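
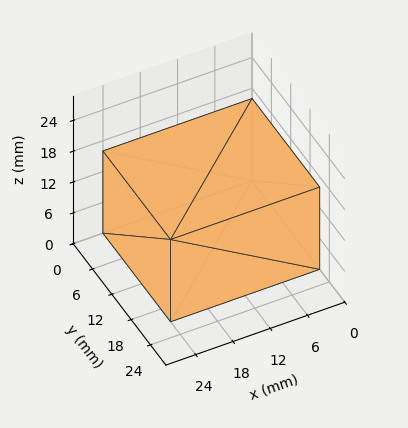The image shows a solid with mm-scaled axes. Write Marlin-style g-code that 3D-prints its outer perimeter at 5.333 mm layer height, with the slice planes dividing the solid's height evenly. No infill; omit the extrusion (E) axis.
Reading the render: the shape is a rectangular box, roughly 24 × 21 mm footprint and 16 mm tall (dimensions read to the nearest mm from the axis ticks). For the g-code, the solid's height is divided into equal slices at the stated Δz and each level perimeter traced with G1 moves after a G0 lift.

; perimeter-only toolpath
G21 ; units = mm
G90 ; absolute positioning
G28 ; home
; layer 1
G0 Z5.333
G0 X0.000 Y0.000
G1 X24.000 Y0.000
G1 X24.000 Y21.000
G1 X0.000 Y21.000
G1 X0.000 Y0.000
; layer 2
G0 Z10.667
G0 X0.000 Y0.000
G1 X24.000 Y0.000
G1 X24.000 Y21.000
G1 X0.000 Y21.000
G1 X0.000 Y0.000
; layer 3
G0 Z16.000
G0 X0.000 Y0.000
G1 X24.000 Y0.000
G1 X24.000 Y21.000
G1 X0.000 Y21.000
G1 X0.000 Y0.000
M2 ; end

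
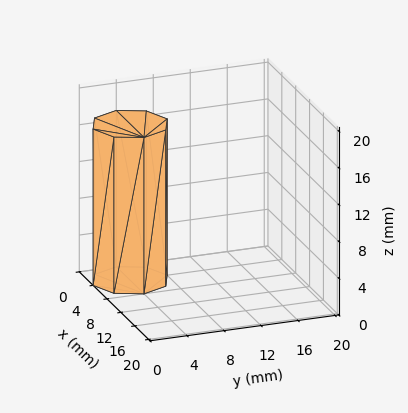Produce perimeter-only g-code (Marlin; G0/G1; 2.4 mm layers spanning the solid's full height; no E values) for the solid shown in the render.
Reading the render: the shape is a regular 8-sided prism (a cylinder approximated with 8 flat sides), circumscribed radius ≈ 4 mm, height ≈ 17 mm (dimensions read to the nearest mm from the axis ticks). For the g-code, the solid's height is divided into equal slices at the stated Δz and each level perimeter traced with G1 moves after a G0 lift.

; perimeter-only toolpath
G21 ; units = mm
G90 ; absolute positioning
G28 ; home
; layer 1
G0 Z2.4
G0 X8.0 Y4.0
G1 X6.8 Y6.8
G1 X4.0 Y8.0
G1 X1.2 Y6.8
G1 X0.0 Y4.0
G1 X1.2 Y1.2
G1 X4.0 Y0.0
G1 X6.8 Y1.2
G1 X8.0 Y4.0
; layer 2
G0 Z4.9
G0 X8.0 Y4.0
G1 X6.8 Y6.8
G1 X4.0 Y8.0
G1 X1.2 Y6.8
G1 X0.0 Y4.0
G1 X1.2 Y1.2
G1 X4.0 Y0.0
G1 X6.8 Y1.2
G1 X8.0 Y4.0
; layer 3
G0 Z7.3
G0 X8.0 Y4.0
G1 X6.8 Y6.8
G1 X4.0 Y8.0
G1 X1.2 Y6.8
G1 X0.0 Y4.0
G1 X1.2 Y1.2
G1 X4.0 Y0.0
G1 X6.8 Y1.2
G1 X8.0 Y4.0
; layer 4
G0 Z9.7
G0 X8.0 Y4.0
G1 X6.8 Y6.8
G1 X4.0 Y8.0
G1 X1.2 Y6.8
G1 X0.0 Y4.0
G1 X1.2 Y1.2
G1 X4.0 Y0.0
G1 X6.8 Y1.2
G1 X8.0 Y4.0
; layer 5
G0 Z12.1
G0 X8.0 Y4.0
G1 X6.8 Y6.8
G1 X4.0 Y8.0
G1 X1.2 Y6.8
G1 X0.0 Y4.0
G1 X1.2 Y1.2
G1 X4.0 Y0.0
G1 X6.8 Y1.2
G1 X8.0 Y4.0
; layer 6
G0 Z14.6
G0 X8.0 Y4.0
G1 X6.8 Y6.8
G1 X4.0 Y8.0
G1 X1.2 Y6.8
G1 X0.0 Y4.0
G1 X1.2 Y1.2
G1 X4.0 Y0.0
G1 X6.8 Y1.2
G1 X8.0 Y4.0
; layer 7
G0 Z17.0
G0 X8.0 Y4.0
G1 X6.8 Y6.8
G1 X4.0 Y8.0
G1 X1.2 Y6.8
G1 X0.0 Y4.0
G1 X1.2 Y1.2
G1 X4.0 Y0.0
G1 X6.8 Y1.2
G1 X8.0 Y4.0
M2 ; end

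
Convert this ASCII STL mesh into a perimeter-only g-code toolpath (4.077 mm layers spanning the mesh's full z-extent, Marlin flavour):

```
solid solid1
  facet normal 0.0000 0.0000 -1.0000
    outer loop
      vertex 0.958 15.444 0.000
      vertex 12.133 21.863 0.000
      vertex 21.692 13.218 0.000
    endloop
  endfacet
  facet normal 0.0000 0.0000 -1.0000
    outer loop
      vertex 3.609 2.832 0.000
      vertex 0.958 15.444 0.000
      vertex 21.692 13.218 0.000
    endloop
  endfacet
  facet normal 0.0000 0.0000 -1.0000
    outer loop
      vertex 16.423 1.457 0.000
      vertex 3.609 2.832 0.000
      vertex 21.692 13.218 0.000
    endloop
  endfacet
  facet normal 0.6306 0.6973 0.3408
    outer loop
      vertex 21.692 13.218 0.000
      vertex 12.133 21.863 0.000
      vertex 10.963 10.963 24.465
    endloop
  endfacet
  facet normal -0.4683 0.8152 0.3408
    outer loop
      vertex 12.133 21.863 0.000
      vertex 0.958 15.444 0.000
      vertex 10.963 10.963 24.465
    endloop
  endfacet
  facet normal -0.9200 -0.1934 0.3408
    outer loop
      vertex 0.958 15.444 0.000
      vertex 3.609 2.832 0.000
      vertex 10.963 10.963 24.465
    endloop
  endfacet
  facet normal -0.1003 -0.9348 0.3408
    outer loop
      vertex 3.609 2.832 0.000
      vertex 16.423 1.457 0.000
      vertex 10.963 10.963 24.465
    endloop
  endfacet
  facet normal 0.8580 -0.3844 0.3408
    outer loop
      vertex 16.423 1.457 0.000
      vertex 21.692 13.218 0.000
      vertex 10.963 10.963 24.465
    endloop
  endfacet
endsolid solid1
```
; perimeter-only toolpath
G21 ; units = mm
G90 ; absolute positioning
G28 ; home
; layer 1
G0 Z4.077
G0 X19.904 Y12.842
G1 X11.938 Y20.046
G1 X2.625 Y14.697
G1 X4.835 Y4.187
G1 X15.513 Y3.041
G1 X19.904 Y12.842
; layer 2
G0 Z8.155
G0 X18.116 Y12.466
G1 X11.743 Y18.230
G1 X4.293 Y13.950
G1 X6.060 Y5.542
G1 X14.603 Y4.626
G1 X18.116 Y12.466
; layer 3
G0 Z12.232
G0 X16.328 Y12.090
G1 X11.548 Y16.413
G1 X5.960 Y13.204
G1 X7.286 Y6.897
G1 X13.693 Y6.210
G1 X16.328 Y12.090
; layer 4
G0 Z16.310
G0 X14.539 Y11.715
G1 X11.353 Y14.596
G1 X7.628 Y12.457
G1 X8.512 Y8.253
G1 X12.783 Y7.794
G1 X14.539 Y11.715
; layer 5
G0 Z20.387
G0 X12.751 Y11.339
G1 X11.158 Y12.780
G1 X9.295 Y11.710
G1 X9.737 Y9.608
G1 X11.873 Y9.379
G1 X12.751 Y11.339
M2 ; end

The solid is a regular 5-sided pyramid, base circumscribed radius ≈ 11 mm, apex at z ≈ 24.5 mm. Slicing at Δz = 4.077 mm — 6 equal slices spanning the solid's height, so layer i sits at z = i·h/6 — gives 5 non-empty perimeters. Each is a 5-segment closed polygon; G0 lifts to the layer z and rapids to the start vertex, then G1 traces the edges. The cross-section shrinks linearly with z (the slice at the apex is degenerate and omitted).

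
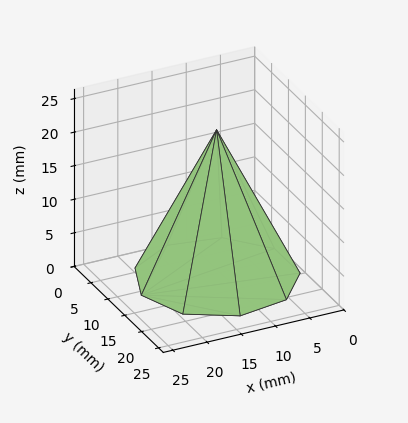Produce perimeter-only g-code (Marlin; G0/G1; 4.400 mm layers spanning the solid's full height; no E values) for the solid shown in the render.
Reading the render: the shape is a regular 9-sided pyramid, base circumscribed radius ≈ 11 mm, apex at z ≈ 22 mm (dimensions read to the nearest mm from the axis ticks). For the g-code, the solid's height is divided into equal slices at the stated Δz and each level perimeter traced with G1 moves after a G0 lift.

; perimeter-only toolpath
G21 ; units = mm
G90 ; absolute positioning
G28 ; home
; layer 1
G0 Z4.400
G0 X19.800 Y11.000
G1 X17.741 Y16.657
G1 X12.528 Y19.666
G1 X6.600 Y18.621
G1 X2.730 Y14.010
G1 X2.730 Y7.990
G1 X6.600 Y3.379
G1 X12.528 Y2.334
G1 X17.741 Y5.343
G1 X19.800 Y11.000
; layer 2
G0 Z8.800
G0 X17.600 Y11.000
G1 X16.056 Y15.243
G1 X12.146 Y17.500
G1 X7.700 Y16.716
G1 X4.798 Y13.257
G1 X4.798 Y8.743
G1 X7.700 Y5.284
G1 X12.146 Y4.500
G1 X16.056 Y6.757
G1 X17.600 Y11.000
; layer 3
G0 Z13.200
G0 X15.400 Y11.000
G1 X14.370 Y13.828
G1 X11.764 Y15.333
G1 X8.800 Y14.810
G1 X6.865 Y12.505
G1 X6.865 Y9.495
G1 X8.800 Y7.190
G1 X11.764 Y6.667
G1 X14.370 Y8.172
G1 X15.400 Y11.000
; layer 4
G0 Z17.600
G0 X13.200 Y11.000
G1 X12.685 Y12.414
G1 X11.382 Y13.167
G1 X9.900 Y12.905
G1 X8.933 Y11.752
G1 X8.933 Y10.248
G1 X9.900 Y9.095
G1 X11.382 Y8.833
G1 X12.685 Y9.586
G1 X13.200 Y11.000
M2 ; end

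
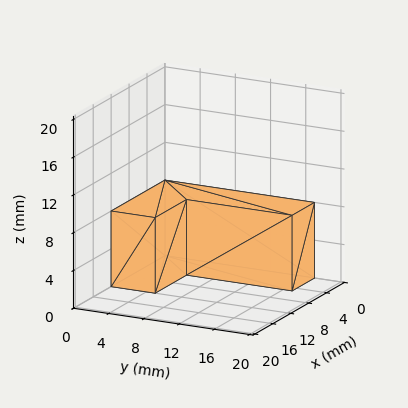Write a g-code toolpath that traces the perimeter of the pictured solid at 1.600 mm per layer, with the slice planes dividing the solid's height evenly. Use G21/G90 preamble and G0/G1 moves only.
Reading the render: the shape is an L-shaped prism: outer 12 × 17 mm, arm thicknesses ≈ 5 mm (horizontal) and 5 mm (vertical), extruded 8 mm in z (dimensions read to the nearest mm from the axis ticks). For the g-code, the solid's height is divided into equal slices at the stated Δz and each level perimeter traced with G1 moves after a G0 lift.

; perimeter-only toolpath
G21 ; units = mm
G90 ; absolute positioning
G28 ; home
; layer 1
G0 Z1.600
G0 X0.000 Y0.000
G1 X12.000 Y0.000
G1 X12.000 Y5.000
G1 X5.000 Y5.000
G1 X5.000 Y17.000
G1 X0.000 Y17.000
G1 X0.000 Y0.000
; layer 2
G0 Z3.200
G0 X0.000 Y0.000
G1 X12.000 Y0.000
G1 X12.000 Y5.000
G1 X5.000 Y5.000
G1 X5.000 Y17.000
G1 X0.000 Y17.000
G1 X0.000 Y0.000
; layer 3
G0 Z4.800
G0 X0.000 Y0.000
G1 X12.000 Y0.000
G1 X12.000 Y5.000
G1 X5.000 Y5.000
G1 X5.000 Y17.000
G1 X0.000 Y17.000
G1 X0.000 Y0.000
; layer 4
G0 Z6.400
G0 X0.000 Y0.000
G1 X12.000 Y0.000
G1 X12.000 Y5.000
G1 X5.000 Y5.000
G1 X5.000 Y17.000
G1 X0.000 Y17.000
G1 X0.000 Y0.000
; layer 5
G0 Z8.000
G0 X0.000 Y0.000
G1 X12.000 Y0.000
G1 X12.000 Y5.000
G1 X5.000 Y5.000
G1 X5.000 Y17.000
G1 X0.000 Y17.000
G1 X0.000 Y0.000
M2 ; end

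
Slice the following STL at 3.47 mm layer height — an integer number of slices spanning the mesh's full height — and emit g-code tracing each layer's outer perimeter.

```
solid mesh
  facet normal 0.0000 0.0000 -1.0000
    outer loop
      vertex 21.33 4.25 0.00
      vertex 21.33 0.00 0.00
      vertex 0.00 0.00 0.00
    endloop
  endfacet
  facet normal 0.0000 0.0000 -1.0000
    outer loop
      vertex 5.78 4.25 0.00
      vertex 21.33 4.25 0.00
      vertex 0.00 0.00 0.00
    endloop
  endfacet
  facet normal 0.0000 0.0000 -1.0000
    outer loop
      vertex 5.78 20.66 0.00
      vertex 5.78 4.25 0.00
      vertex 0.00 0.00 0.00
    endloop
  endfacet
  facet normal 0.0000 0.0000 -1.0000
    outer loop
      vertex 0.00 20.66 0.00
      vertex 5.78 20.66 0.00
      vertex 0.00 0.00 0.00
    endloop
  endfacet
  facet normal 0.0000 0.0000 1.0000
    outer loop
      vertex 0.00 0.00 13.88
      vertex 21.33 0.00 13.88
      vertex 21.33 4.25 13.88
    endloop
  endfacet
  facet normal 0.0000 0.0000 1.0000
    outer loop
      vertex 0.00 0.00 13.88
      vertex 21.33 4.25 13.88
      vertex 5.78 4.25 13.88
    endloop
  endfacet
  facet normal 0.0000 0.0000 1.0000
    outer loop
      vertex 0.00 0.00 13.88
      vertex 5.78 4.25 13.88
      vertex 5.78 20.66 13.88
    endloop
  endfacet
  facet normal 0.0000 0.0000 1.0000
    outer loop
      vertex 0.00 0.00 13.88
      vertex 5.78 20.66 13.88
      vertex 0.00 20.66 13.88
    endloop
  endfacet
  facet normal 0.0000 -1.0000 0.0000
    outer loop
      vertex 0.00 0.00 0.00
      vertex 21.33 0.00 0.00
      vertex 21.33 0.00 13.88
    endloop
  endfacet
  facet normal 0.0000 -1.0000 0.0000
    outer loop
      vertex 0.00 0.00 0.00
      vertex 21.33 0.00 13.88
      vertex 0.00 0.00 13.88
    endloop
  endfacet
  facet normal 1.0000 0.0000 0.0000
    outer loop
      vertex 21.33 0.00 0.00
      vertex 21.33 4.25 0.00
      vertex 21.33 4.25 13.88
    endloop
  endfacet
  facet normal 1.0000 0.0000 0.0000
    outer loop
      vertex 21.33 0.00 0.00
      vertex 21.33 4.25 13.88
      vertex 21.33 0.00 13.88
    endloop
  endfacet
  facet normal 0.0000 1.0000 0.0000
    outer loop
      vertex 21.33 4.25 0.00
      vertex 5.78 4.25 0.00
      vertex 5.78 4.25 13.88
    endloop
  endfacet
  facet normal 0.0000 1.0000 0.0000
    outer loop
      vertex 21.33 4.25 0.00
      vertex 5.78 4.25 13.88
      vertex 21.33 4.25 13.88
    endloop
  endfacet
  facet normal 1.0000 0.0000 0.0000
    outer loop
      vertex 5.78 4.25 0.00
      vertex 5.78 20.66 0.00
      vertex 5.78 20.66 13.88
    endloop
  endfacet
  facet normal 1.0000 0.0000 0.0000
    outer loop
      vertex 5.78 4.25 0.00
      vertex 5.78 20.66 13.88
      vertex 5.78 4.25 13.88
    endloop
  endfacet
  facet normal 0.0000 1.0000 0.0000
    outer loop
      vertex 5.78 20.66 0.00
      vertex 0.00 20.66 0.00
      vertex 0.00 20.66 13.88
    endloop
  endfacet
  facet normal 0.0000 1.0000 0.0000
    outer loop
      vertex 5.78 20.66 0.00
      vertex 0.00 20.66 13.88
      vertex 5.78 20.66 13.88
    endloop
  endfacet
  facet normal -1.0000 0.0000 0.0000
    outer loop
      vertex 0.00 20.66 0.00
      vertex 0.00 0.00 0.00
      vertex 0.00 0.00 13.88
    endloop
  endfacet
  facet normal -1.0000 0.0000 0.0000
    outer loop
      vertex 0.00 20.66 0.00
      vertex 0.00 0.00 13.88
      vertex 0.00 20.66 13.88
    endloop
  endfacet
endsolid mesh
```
; perimeter-only toolpath
G21 ; units = mm
G90 ; absolute positioning
G28 ; home
; layer 1
G0 Z3.47
G0 X0.00 Y0.00
G1 X21.33 Y0.00
G1 X21.33 Y4.25
G1 X5.78 Y4.25
G1 X5.78 Y20.66
G1 X0.00 Y20.66
G1 X0.00 Y0.00
; layer 2
G0 Z6.94
G0 X0.00 Y0.00
G1 X21.33 Y0.00
G1 X21.33 Y4.25
G1 X5.78 Y4.25
G1 X5.78 Y20.66
G1 X0.00 Y20.66
G1 X0.00 Y0.00
; layer 3
G0 Z10.41
G0 X0.00 Y0.00
G1 X21.33 Y0.00
G1 X21.33 Y4.25
G1 X5.78 Y4.25
G1 X5.78 Y20.66
G1 X0.00 Y20.66
G1 X0.00 Y0.00
; layer 4
G0 Z13.88
G0 X0.00 Y0.00
G1 X21.33 Y0.00
G1 X21.33 Y4.25
G1 X5.78 Y4.25
G1 X5.78 Y20.66
G1 X0.00 Y20.66
G1 X0.00 Y0.00
M2 ; end

The solid is an L-shaped prism: outer 21.3 × 20.7 mm, arm thicknesses ≈ 4.25 mm (horizontal) and 5.78 mm (vertical), extruded 13.9 mm in z. Slicing at Δz = 3.47 mm — 4 equal slices spanning the solid's height, so layer i sits at z = i·h/4 — gives 4 non-empty perimeters. Each is a 6-segment closed polygon; G0 lifts to the layer z and rapids to the start vertex, then G1 traces the edges.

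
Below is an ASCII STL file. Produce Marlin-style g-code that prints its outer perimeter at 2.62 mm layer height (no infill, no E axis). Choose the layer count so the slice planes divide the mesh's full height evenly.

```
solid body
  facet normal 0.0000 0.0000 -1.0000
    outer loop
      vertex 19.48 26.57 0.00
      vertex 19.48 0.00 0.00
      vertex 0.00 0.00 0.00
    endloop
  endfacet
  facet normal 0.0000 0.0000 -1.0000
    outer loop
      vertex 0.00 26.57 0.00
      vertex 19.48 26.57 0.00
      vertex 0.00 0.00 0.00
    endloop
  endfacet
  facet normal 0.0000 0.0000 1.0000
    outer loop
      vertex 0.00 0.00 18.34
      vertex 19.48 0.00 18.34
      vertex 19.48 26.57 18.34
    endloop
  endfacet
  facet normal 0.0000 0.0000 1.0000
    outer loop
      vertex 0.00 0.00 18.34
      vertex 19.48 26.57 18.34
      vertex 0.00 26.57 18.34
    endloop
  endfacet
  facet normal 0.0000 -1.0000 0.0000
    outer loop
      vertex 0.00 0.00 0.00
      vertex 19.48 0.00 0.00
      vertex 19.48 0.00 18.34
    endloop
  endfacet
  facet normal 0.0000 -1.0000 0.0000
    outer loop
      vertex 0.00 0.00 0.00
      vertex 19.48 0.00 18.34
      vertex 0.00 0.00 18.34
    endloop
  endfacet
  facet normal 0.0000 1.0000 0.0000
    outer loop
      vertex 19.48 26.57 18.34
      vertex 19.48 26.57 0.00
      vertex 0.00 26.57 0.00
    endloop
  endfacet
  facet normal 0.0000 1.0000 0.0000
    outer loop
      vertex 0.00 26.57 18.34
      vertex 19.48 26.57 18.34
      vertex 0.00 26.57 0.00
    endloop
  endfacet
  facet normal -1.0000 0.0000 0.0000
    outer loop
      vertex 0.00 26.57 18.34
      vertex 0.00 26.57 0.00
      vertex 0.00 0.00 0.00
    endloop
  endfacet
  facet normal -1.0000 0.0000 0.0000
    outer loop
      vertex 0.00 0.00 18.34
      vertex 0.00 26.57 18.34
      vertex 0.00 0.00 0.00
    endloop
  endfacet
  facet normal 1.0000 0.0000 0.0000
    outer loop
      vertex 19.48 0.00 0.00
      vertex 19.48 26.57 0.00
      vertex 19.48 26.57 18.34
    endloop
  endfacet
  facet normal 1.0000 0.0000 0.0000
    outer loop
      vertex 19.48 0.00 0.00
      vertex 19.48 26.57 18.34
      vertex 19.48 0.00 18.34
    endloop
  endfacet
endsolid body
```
; perimeter-only toolpath
G21 ; units = mm
G90 ; absolute positioning
G28 ; home
; layer 1
G0 Z2.62
G0 X0.00 Y0.00
G1 X19.48 Y0.00
G1 X19.48 Y26.57
G1 X0.00 Y26.57
G1 X0.00 Y0.00
; layer 2
G0 Z5.24
G0 X0.00 Y0.00
G1 X19.48 Y0.00
G1 X19.48 Y26.57
G1 X0.00 Y26.57
G1 X0.00 Y0.00
; layer 3
G0 Z7.86
G0 X0.00 Y0.00
G1 X19.48 Y0.00
G1 X19.48 Y26.57
G1 X0.00 Y26.57
G1 X0.00 Y0.00
; layer 4
G0 Z10.48
G0 X0.00 Y0.00
G1 X19.48 Y0.00
G1 X19.48 Y26.57
G1 X0.00 Y26.57
G1 X0.00 Y0.00
; layer 5
G0 Z13.10
G0 X0.00 Y0.00
G1 X19.48 Y0.00
G1 X19.48 Y26.57
G1 X0.00 Y26.57
G1 X0.00 Y0.00
; layer 6
G0 Z15.72
G0 X0.00 Y0.00
G1 X19.48 Y0.00
G1 X19.48 Y26.57
G1 X0.00 Y26.57
G1 X0.00 Y0.00
; layer 7
G0 Z18.34
G0 X0.00 Y0.00
G1 X19.48 Y0.00
G1 X19.48 Y26.57
G1 X0.00 Y26.57
G1 X0.00 Y0.00
M2 ; end

The solid is a rectangular box, roughly 19.5 × 26.6 mm footprint and 18.3 mm tall. Slicing at Δz = 2.62 mm — 7 equal slices spanning the solid's height, so layer i sits at z = i·h/7 — gives 7 non-empty perimeters. Each is a 4-segment closed polygon; G0 lifts to the layer z and rapids to the start vertex, then G1 traces the edges.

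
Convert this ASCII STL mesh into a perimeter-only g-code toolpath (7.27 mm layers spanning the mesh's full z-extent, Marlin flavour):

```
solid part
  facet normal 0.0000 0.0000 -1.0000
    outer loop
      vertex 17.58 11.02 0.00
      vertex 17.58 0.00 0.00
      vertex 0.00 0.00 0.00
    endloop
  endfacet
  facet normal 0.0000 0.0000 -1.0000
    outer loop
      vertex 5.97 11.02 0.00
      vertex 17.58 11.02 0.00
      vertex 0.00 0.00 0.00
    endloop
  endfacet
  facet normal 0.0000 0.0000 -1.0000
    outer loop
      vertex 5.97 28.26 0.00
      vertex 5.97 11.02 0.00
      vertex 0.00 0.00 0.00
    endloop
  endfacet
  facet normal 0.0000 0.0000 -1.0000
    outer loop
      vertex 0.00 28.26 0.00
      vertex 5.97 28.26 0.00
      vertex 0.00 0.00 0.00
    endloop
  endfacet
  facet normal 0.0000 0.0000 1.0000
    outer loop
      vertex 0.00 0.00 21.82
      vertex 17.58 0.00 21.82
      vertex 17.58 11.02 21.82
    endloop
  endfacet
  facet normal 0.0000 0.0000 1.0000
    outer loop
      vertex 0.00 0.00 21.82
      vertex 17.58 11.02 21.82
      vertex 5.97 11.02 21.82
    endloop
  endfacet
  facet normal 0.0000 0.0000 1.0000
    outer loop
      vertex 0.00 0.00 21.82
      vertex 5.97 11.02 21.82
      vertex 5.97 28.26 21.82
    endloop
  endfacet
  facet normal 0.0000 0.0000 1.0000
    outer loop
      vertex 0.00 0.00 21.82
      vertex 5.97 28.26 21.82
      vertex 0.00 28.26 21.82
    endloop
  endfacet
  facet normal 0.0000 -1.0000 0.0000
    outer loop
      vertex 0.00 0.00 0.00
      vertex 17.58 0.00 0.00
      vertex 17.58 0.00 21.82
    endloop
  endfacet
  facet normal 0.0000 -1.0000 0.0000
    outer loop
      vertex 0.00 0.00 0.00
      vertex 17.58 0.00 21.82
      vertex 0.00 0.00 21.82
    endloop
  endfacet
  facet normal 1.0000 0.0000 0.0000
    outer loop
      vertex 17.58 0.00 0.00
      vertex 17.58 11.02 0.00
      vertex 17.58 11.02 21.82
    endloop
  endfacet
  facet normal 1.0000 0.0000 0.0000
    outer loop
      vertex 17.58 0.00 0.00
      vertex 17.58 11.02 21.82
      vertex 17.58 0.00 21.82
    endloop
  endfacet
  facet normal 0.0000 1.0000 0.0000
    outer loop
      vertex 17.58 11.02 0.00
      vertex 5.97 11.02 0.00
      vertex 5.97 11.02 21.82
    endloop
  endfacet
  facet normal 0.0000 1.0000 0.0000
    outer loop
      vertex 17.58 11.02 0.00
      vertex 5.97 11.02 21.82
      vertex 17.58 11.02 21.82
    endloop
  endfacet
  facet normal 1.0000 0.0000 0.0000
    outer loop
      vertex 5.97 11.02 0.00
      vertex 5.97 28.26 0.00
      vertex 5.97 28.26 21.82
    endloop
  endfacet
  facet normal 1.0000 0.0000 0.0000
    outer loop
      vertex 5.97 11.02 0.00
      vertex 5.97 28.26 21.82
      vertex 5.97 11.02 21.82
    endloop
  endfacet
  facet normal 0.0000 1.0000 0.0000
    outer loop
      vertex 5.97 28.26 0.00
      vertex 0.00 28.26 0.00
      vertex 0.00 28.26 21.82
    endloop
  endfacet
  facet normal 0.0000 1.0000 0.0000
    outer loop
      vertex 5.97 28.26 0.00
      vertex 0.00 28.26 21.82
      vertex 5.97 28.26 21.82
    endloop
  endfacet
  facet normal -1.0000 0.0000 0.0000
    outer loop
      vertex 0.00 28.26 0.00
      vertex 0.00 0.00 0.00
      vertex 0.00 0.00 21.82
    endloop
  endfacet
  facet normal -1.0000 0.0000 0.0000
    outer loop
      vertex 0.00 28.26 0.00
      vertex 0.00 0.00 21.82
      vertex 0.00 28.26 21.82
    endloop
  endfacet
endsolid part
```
; perimeter-only toolpath
G21 ; units = mm
G90 ; absolute positioning
G28 ; home
; layer 1
G0 Z7.27
G0 X0.00 Y0.00
G1 X17.58 Y0.00
G1 X17.58 Y11.02
G1 X5.97 Y11.02
G1 X5.97 Y28.26
G1 X0.00 Y28.26
G1 X0.00 Y0.00
; layer 2
G0 Z14.55
G0 X0.00 Y0.00
G1 X17.58 Y0.00
G1 X17.58 Y11.02
G1 X5.97 Y11.02
G1 X5.97 Y28.26
G1 X0.00 Y28.26
G1 X0.00 Y0.00
; layer 3
G0 Z21.82
G0 X0.00 Y0.00
G1 X17.58 Y0.00
G1 X17.58 Y11.02
G1 X5.97 Y11.02
G1 X5.97 Y28.26
G1 X0.00 Y28.26
G1 X0.00 Y0.00
M2 ; end

The solid is an L-shaped prism: outer 17.6 × 28.3 mm, arm thicknesses ≈ 11 mm (horizontal) and 5.97 mm (vertical), extruded 21.8 mm in z. Slicing at Δz = 7.27 mm — 3 equal slices spanning the solid's height, so layer i sits at z = i·h/3 — gives 3 non-empty perimeters. Each is a 6-segment closed polygon; G0 lifts to the layer z and rapids to the start vertex, then G1 traces the edges.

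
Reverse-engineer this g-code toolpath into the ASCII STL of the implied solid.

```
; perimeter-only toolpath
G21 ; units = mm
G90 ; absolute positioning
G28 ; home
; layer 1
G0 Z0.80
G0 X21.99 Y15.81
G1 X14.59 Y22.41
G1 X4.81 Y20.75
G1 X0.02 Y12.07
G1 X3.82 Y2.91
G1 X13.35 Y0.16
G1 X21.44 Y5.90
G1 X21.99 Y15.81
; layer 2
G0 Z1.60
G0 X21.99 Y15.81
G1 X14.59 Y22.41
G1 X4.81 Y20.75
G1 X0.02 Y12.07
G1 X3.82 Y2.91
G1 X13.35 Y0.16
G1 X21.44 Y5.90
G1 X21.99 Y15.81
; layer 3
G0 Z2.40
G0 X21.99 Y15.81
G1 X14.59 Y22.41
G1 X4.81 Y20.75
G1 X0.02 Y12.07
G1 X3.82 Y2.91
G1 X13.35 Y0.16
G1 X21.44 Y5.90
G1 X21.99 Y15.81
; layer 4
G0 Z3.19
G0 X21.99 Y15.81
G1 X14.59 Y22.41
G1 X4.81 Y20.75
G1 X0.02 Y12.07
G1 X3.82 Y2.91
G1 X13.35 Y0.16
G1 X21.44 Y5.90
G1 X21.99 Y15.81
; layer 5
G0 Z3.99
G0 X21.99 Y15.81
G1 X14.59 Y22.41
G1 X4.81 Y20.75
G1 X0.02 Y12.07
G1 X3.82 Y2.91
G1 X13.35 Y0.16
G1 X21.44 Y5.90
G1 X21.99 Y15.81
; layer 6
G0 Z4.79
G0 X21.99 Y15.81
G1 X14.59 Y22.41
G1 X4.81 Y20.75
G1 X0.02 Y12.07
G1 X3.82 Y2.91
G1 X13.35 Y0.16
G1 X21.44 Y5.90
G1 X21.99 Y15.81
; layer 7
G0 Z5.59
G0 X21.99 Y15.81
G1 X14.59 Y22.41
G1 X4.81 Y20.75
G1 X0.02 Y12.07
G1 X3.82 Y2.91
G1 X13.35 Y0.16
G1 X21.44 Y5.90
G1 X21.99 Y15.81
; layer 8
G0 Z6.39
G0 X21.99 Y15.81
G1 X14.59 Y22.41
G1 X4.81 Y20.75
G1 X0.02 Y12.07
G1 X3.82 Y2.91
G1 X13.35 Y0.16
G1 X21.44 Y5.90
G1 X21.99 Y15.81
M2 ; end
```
solid part
  facet normal 0.0000 0.0000 -1.0000
    outer loop
      vertex 4.81 20.75 0.00
      vertex 14.59 22.41 0.00
      vertex 21.99 15.81 0.00
    endloop
  endfacet
  facet normal 0.0000 0.0000 -1.0000
    outer loop
      vertex 0.02 12.07 0.00
      vertex 4.81 20.75 0.00
      vertex 21.99 15.81 0.00
    endloop
  endfacet
  facet normal 0.0000 0.0000 -1.0000
    outer loop
      vertex 3.82 2.91 0.00
      vertex 0.02 12.07 0.00
      vertex 21.99 15.81 0.00
    endloop
  endfacet
  facet normal 0.0000 0.0000 -1.0000
    outer loop
      vertex 13.35 0.16 0.00
      vertex 3.82 2.91 0.00
      vertex 21.99 15.81 0.00
    endloop
  endfacet
  facet normal 0.0000 0.0000 -1.0000
    outer loop
      vertex 21.44 5.90 0.00
      vertex 13.35 0.16 0.00
      vertex 21.99 15.81 0.00
    endloop
  endfacet
  facet normal 0.0000 0.0000 1.0000
    outer loop
      vertex 21.99 15.81 6.39
      vertex 14.59 22.41 6.39
      vertex 4.81 20.75 6.39
    endloop
  endfacet
  facet normal 0.0000 0.0000 1.0000
    outer loop
      vertex 21.99 15.81 6.39
      vertex 4.81 20.75 6.39
      vertex 0.02 12.07 6.39
    endloop
  endfacet
  facet normal 0.0000 0.0000 1.0000
    outer loop
      vertex 21.99 15.81 6.39
      vertex 0.02 12.07 6.39
      vertex 3.82 2.91 6.39
    endloop
  endfacet
  facet normal 0.0000 0.0000 1.0000
    outer loop
      vertex 21.99 15.81 6.39
      vertex 3.82 2.91 6.39
      vertex 13.35 0.16 6.39
    endloop
  endfacet
  facet normal 0.0000 0.0000 1.0000
    outer loop
      vertex 21.99 15.81 6.39
      vertex 13.35 0.16 6.39
      vertex 21.44 5.90 6.39
    endloop
  endfacet
  facet normal 0.6656 0.7463 0.0000
    outer loop
      vertex 21.99 15.81 0.00
      vertex 14.59 22.41 0.00
      vertex 14.59 22.41 6.39
    endloop
  endfacet
  facet normal 0.6656 0.7463 0.0000
    outer loop
      vertex 21.99 15.81 0.00
      vertex 14.59 22.41 6.39
      vertex 21.99 15.81 6.39
    endloop
  endfacet
  facet normal -0.1673 0.9859 0.0000
    outer loop
      vertex 14.59 22.41 0.00
      vertex 4.81 20.75 0.00
      vertex 4.81 20.75 6.39
    endloop
  endfacet
  facet normal -0.1673 0.9859 0.0000
    outer loop
      vertex 14.59 22.41 0.00
      vertex 4.81 20.75 6.39
      vertex 14.59 22.41 6.39
    endloop
  endfacet
  facet normal -0.8755 0.4832 0.0000
    outer loop
      vertex 4.81 20.75 0.00
      vertex 0.02 12.07 0.00
      vertex 0.02 12.07 6.39
    endloop
  endfacet
  facet normal -0.8755 0.4832 0.0000
    outer loop
      vertex 4.81 20.75 0.00
      vertex 0.02 12.07 6.39
      vertex 4.81 20.75 6.39
    endloop
  endfacet
  facet normal -0.9237 -0.3832 0.0000
    outer loop
      vertex 0.02 12.07 0.00
      vertex 3.82 2.91 0.00
      vertex 3.82 2.91 6.39
    endloop
  endfacet
  facet normal -0.9237 -0.3832 0.0000
    outer loop
      vertex 0.02 12.07 0.00
      vertex 3.82 2.91 6.39
      vertex 0.02 12.07 6.39
    endloop
  endfacet
  facet normal -0.2773 -0.9608 0.0000
    outer loop
      vertex 3.82 2.91 0.00
      vertex 13.35 0.16 0.00
      vertex 13.35 0.16 6.39
    endloop
  endfacet
  facet normal -0.2773 -0.9608 0.0000
    outer loop
      vertex 3.82 2.91 0.00
      vertex 13.35 0.16 6.39
      vertex 3.82 2.91 6.39
    endloop
  endfacet
  facet normal 0.5787 -0.8156 0.0000
    outer loop
      vertex 13.35 0.16 0.00
      vertex 21.44 5.90 0.00
      vertex 21.44 5.90 6.39
    endloop
  endfacet
  facet normal 0.5787 -0.8156 0.0000
    outer loop
      vertex 13.35 0.16 0.00
      vertex 21.44 5.90 6.39
      vertex 13.35 0.16 6.39
    endloop
  endfacet
  facet normal 0.9985 -0.0554 0.0000
    outer loop
      vertex 21.44 5.90 0.00
      vertex 21.99 15.81 0.00
      vertex 21.99 15.81 6.39
    endloop
  endfacet
  facet normal 0.9985 -0.0554 0.0000
    outer loop
      vertex 21.44 5.90 0.00
      vertex 21.99 15.81 6.39
      vertex 21.44 5.90 6.39
    endloop
  endfacet
endsolid part

The G0 Z moves step by Δz≈0.80 mm. Every layer's G1 loop is the same polygon, so the solid is a straight extrusion of it from z=0 to z≈6.39. Closing with flat bottom and top caps and triangulating gives 24 facets — a regular 7-sided prism (a cylinder approximated with 7 flat sides), circumscribed radius ≈ 11.4 mm, height ≈ 6.39 mm.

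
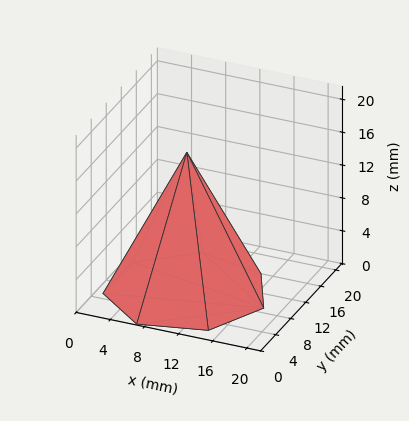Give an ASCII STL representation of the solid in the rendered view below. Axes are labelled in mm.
Reading the render: the shape is a regular 7-sided pyramid, base circumscribed radius ≈ 9 mm, apex at z ≈ 17 mm (dimensions read to the nearest mm from the axis ticks). For the STL, each face is triangulated and given an outward normal.

solid part
  facet normal 0.0000 0.0000 -1.0000
    outer loop
      vertex 7.0 17.8 0.0
      vertex 14.6 16.0 0.0
      vertex 18.0 9.0 0.0
    endloop
  endfacet
  facet normal 0.0000 0.0000 -1.0000
    outer loop
      vertex 0.9 12.9 0.0
      vertex 7.0 17.8 0.0
      vertex 18.0 9.0 0.0
    endloop
  endfacet
  facet normal 0.0000 0.0000 -1.0000
    outer loop
      vertex 0.9 5.1 0.0
      vertex 0.9 12.9 0.0
      vertex 18.0 9.0 0.0
    endloop
  endfacet
  facet normal 0.0000 0.0000 -1.0000
    outer loop
      vertex 7.0 0.2 0.0
      vertex 0.9 5.1 0.0
      vertex 18.0 9.0 0.0
    endloop
  endfacet
  facet normal 0.0000 0.0000 -1.0000
    outer loop
      vertex 14.6 2.0 0.0
      vertex 7.0 0.2 0.0
      vertex 18.0 9.0 0.0
    endloop
  endfacet
  facet normal 0.8121 0.3945 0.4299
    outer loop
      vertex 18.0 9.0 0.0
      vertex 14.6 16.0 0.0
      vertex 9.0 9.0 17.0
    endloop
  endfacet
  facet normal 0.2080 0.8784 0.4302
    outer loop
      vertex 14.6 16.0 0.0
      vertex 7.0 17.8 0.0
      vertex 9.0 9.0 17.0
    endloop
  endfacet
  facet normal -0.5652 0.7036 0.4307
    outer loop
      vertex 7.0 17.8 0.0
      vertex 0.9 12.9 0.0
      vertex 9.0 9.0 17.0
    endloop
  endfacet
  facet normal -0.9028 0.0000 0.4301
    outer loop
      vertex 0.9 12.9 0.0
      vertex 0.9 5.1 0.0
      vertex 9.0 9.0 17.0
    endloop
  endfacet
  facet normal -0.5652 -0.7036 0.4307
    outer loop
      vertex 0.9 5.1 0.0
      vertex 7.0 0.2 0.0
      vertex 9.0 9.0 17.0
    endloop
  endfacet
  facet normal 0.2080 -0.8784 0.4302
    outer loop
      vertex 7.0 0.2 0.0
      vertex 14.6 2.0 0.0
      vertex 9.0 9.0 17.0
    endloop
  endfacet
  facet normal 0.8121 -0.3945 0.4299
    outer loop
      vertex 14.6 2.0 0.0
      vertex 18.0 9.0 0.0
      vertex 9.0 9.0 17.0
    endloop
  endfacet
endsolid part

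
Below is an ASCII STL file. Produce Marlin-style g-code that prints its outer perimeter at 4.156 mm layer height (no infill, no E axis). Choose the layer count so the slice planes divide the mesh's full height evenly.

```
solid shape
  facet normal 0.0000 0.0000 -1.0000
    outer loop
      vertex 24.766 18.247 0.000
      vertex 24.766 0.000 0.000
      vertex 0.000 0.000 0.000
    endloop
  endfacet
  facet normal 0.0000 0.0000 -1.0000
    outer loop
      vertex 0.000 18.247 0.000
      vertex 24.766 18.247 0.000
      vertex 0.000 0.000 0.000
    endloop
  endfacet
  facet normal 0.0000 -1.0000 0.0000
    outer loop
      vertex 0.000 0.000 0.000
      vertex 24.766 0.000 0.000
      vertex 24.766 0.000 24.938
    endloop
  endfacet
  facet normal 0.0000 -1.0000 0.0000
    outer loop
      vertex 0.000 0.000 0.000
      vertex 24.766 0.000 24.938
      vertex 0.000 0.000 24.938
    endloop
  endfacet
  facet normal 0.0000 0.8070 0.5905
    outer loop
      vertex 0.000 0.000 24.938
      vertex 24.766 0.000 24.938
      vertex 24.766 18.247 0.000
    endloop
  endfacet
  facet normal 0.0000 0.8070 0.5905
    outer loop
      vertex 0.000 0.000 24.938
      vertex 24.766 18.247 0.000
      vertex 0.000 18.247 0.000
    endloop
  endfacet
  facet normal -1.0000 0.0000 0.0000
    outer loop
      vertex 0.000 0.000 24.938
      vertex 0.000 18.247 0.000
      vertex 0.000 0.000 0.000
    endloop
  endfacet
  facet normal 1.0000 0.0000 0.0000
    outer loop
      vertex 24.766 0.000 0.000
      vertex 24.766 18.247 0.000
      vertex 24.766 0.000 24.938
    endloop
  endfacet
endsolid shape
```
; perimeter-only toolpath
G21 ; units = mm
G90 ; absolute positioning
G28 ; home
; layer 1
G0 Z4.156
G0 X0.000 Y0.000
G1 X24.766 Y0.000
G1 X24.766 Y15.206
G1 X0.000 Y15.206
G1 X0.000 Y0.000
; layer 2
G0 Z8.313
G0 X0.000 Y0.000
G1 X24.766 Y0.000
G1 X24.766 Y12.165
G1 X0.000 Y12.165
G1 X0.000 Y0.000
; layer 3
G0 Z12.469
G0 X0.000 Y0.000
G1 X24.766 Y0.000
G1 X24.766 Y9.123
G1 X0.000 Y9.123
G1 X0.000 Y0.000
; layer 4
G0 Z16.625
G0 X0.000 Y0.000
G1 X24.766 Y0.000
G1 X24.766 Y6.082
G1 X0.000 Y6.082
G1 X0.000 Y0.000
; layer 5
G0 Z20.782
G0 X0.000 Y0.000
G1 X24.766 Y0.000
G1 X24.766 Y3.041
G1 X0.000 Y3.041
G1 X0.000 Y0.000
M2 ; end

The solid is a wedge (ramp): 24.8 × 18.2 mm base, rising to 24.9 mm along the y=0 edge and sloping linearly to z=0 at y=18.2. Slicing at Δz = 4.156 mm — 6 equal slices spanning the solid's height, so layer i sits at z = i·h/6 — gives 5 non-empty perimeters. Each is a 4-segment closed polygon; G0 lifts to the layer z and rapids to the start vertex, then G1 traces the edges. The cross-section shrinks linearly with z (the slice at the apex is degenerate and omitted).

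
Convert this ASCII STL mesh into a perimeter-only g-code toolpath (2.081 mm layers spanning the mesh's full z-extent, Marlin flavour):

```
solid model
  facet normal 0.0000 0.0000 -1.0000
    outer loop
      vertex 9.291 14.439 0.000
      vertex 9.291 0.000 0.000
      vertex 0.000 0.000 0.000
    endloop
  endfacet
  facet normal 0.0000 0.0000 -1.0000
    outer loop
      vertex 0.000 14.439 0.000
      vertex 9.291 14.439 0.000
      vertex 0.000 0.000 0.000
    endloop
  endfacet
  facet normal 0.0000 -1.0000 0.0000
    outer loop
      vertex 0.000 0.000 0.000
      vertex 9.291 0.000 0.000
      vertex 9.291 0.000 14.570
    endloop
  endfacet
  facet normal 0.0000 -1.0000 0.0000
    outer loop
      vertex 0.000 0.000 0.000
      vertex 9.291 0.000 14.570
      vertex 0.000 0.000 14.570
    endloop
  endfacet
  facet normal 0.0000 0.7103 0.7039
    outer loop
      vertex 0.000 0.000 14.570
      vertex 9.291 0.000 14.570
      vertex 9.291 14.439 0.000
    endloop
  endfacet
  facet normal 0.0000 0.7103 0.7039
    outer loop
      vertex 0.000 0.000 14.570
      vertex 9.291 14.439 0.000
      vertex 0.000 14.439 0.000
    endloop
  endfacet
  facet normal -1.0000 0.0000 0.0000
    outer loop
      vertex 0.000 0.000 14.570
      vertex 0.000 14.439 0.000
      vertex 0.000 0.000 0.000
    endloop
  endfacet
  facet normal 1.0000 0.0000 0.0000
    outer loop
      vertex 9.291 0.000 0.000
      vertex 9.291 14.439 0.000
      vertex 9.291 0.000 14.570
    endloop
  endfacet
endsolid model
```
; perimeter-only toolpath
G21 ; units = mm
G90 ; absolute positioning
G28 ; home
; layer 1
G0 Z2.081
G0 X0.000 Y0.000
G1 X9.291 Y0.000
G1 X9.291 Y12.376
G1 X0.000 Y12.376
G1 X0.000 Y0.000
; layer 2
G0 Z4.163
G0 X0.000 Y0.000
G1 X9.291 Y0.000
G1 X9.291 Y10.314
G1 X0.000 Y10.314
G1 X0.000 Y0.000
; layer 3
G0 Z6.244
G0 X0.000 Y0.000
G1 X9.291 Y0.000
G1 X9.291 Y8.251
G1 X0.000 Y8.251
G1 X0.000 Y0.000
; layer 4
G0 Z8.326
G0 X0.000 Y0.000
G1 X9.291 Y0.000
G1 X9.291 Y6.188
G1 X0.000 Y6.188
G1 X0.000 Y0.000
; layer 5
G0 Z10.407
G0 X0.000 Y0.000
G1 X9.291 Y0.000
G1 X9.291 Y4.125
G1 X0.000 Y4.125
G1 X0.000 Y0.000
; layer 6
G0 Z12.489
G0 X0.000 Y0.000
G1 X9.291 Y0.000
G1 X9.291 Y2.063
G1 X0.000 Y2.063
G1 X0.000 Y0.000
M2 ; end

The solid is a wedge (ramp): 9.29 × 14.4 mm base, rising to 14.6 mm along the y=0 edge and sloping linearly to z=0 at y=14.4. Slicing at Δz = 2.081 mm — 7 equal slices spanning the solid's height, so layer i sits at z = i·h/7 — gives 6 non-empty perimeters. Each is a 4-segment closed polygon; G0 lifts to the layer z and rapids to the start vertex, then G1 traces the edges. The cross-section shrinks linearly with z (the slice at the apex is degenerate and omitted).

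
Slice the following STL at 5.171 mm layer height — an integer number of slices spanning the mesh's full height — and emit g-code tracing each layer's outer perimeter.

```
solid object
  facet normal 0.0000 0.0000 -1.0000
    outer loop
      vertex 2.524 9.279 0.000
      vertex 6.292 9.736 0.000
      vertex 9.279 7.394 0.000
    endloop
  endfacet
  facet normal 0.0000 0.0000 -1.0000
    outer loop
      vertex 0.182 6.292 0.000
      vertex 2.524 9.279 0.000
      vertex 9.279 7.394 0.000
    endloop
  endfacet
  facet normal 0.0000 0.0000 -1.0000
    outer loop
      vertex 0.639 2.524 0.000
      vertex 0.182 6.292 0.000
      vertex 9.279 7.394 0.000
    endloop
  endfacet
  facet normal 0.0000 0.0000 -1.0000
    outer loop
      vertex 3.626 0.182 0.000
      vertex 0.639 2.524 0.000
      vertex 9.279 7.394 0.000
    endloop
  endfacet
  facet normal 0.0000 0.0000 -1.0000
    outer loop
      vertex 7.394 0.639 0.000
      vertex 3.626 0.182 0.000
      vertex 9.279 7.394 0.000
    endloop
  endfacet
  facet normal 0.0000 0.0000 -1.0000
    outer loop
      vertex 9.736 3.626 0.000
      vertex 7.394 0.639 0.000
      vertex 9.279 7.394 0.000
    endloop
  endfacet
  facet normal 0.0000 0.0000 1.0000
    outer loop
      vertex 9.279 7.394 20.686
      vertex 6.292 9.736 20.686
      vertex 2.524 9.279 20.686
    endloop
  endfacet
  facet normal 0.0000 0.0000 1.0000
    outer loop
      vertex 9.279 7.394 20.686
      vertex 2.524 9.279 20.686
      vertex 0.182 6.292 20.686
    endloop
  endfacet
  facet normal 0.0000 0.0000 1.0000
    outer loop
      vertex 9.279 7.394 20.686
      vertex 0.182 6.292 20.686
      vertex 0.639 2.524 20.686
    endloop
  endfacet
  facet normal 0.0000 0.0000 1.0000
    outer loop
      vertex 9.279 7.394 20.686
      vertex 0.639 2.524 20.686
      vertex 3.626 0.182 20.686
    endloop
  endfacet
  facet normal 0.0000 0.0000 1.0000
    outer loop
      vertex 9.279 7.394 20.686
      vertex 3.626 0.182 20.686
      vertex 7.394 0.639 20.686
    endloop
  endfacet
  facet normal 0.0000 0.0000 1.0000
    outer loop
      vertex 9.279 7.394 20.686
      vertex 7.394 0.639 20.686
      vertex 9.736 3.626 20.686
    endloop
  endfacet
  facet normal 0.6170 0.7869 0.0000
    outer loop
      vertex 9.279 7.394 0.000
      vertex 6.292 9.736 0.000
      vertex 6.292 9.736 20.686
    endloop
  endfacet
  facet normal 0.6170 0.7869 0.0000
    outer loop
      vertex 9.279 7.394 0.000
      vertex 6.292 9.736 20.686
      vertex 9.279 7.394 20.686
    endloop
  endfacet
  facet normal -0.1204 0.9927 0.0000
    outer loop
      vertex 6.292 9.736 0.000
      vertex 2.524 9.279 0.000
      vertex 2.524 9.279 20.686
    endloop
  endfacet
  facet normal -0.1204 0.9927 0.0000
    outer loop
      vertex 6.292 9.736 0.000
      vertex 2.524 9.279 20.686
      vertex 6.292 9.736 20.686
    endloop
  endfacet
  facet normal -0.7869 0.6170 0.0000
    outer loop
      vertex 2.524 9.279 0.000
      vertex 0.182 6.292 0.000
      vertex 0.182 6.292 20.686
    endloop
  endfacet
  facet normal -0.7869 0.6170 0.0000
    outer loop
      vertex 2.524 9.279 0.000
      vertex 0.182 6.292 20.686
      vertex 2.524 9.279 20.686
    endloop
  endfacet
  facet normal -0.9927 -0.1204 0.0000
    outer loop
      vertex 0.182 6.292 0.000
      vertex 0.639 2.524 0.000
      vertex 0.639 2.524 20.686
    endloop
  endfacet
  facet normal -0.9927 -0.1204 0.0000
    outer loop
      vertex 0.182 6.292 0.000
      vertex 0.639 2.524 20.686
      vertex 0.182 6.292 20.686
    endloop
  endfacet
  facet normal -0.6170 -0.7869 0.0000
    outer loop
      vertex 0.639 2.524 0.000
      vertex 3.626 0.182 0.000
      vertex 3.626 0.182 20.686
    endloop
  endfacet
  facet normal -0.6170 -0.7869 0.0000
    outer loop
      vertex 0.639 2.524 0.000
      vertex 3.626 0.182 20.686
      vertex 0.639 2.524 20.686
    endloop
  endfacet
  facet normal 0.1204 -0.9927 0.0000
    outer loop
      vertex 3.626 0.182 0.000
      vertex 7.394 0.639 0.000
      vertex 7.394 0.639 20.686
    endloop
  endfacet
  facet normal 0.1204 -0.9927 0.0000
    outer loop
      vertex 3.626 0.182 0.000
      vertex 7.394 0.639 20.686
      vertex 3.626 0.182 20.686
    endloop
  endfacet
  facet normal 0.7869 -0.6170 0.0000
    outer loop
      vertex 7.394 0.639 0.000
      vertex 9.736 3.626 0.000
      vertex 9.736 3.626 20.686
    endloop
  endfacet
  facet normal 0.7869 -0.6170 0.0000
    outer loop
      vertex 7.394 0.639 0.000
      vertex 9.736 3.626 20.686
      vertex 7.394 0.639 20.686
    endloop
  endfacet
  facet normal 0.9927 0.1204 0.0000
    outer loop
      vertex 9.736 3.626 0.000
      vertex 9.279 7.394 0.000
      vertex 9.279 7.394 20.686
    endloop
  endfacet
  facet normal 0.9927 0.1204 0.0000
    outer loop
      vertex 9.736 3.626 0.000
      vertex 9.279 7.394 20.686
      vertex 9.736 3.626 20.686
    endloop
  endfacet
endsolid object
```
; perimeter-only toolpath
G21 ; units = mm
G90 ; absolute positioning
G28 ; home
; layer 1
G0 Z5.171
G0 X9.279 Y7.394
G1 X6.292 Y9.736
G1 X2.524 Y9.279
G1 X0.182 Y6.292
G1 X0.639 Y2.524
G1 X3.626 Y0.182
G1 X7.394 Y0.639
G1 X9.736 Y3.626
G1 X9.279 Y7.394
; layer 2
G0 Z10.343
G0 X9.279 Y7.394
G1 X6.292 Y9.736
G1 X2.524 Y9.279
G1 X0.182 Y6.292
G1 X0.639 Y2.524
G1 X3.626 Y0.182
G1 X7.394 Y0.639
G1 X9.736 Y3.626
G1 X9.279 Y7.394
; layer 3
G0 Z15.514
G0 X9.279 Y7.394
G1 X6.292 Y9.736
G1 X2.524 Y9.279
G1 X0.182 Y6.292
G1 X0.639 Y2.524
G1 X3.626 Y0.182
G1 X7.394 Y0.639
G1 X9.736 Y3.626
G1 X9.279 Y7.394
; layer 4
G0 Z20.686
G0 X9.279 Y7.394
G1 X6.292 Y9.736
G1 X2.524 Y9.279
G1 X0.182 Y6.292
G1 X0.639 Y2.524
G1 X3.626 Y0.182
G1 X7.394 Y0.639
G1 X9.736 Y3.626
G1 X9.279 Y7.394
M2 ; end

The solid is a regular 8-sided prism (a cylinder approximated with 8 flat sides), circumscribed radius ≈ 4.96 mm, height ≈ 20.7 mm. Slicing at Δz = 5.171 mm — 4 equal slices spanning the solid's height, so layer i sits at z = i·h/4 — gives 4 non-empty perimeters. Each is a 8-segment closed polygon; G0 lifts to the layer z and rapids to the start vertex, then G1 traces the edges.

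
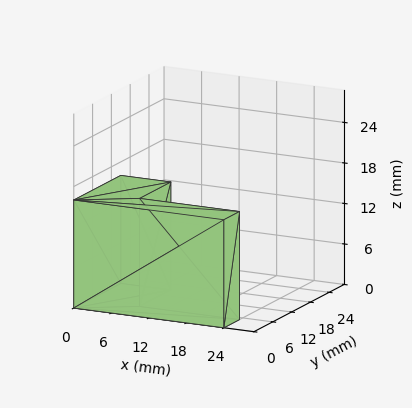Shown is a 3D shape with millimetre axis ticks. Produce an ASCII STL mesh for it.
Reading the render: the shape is an L-shaped prism: outer 24 × 15 mm, arm thicknesses ≈ 5 mm (horizontal) and 8 mm (vertical), extruded 16 mm in z (dimensions read to the nearest mm from the axis ticks). For the STL, each face is triangulated and given an outward normal.

solid part
  facet normal 0.0000 0.0000 -1.0000
    outer loop
      vertex 24.0 5.0 0.0
      vertex 24.0 0.0 0.0
      vertex 0.0 0.0 0.0
    endloop
  endfacet
  facet normal 0.0000 0.0000 -1.0000
    outer loop
      vertex 8.0 5.0 0.0
      vertex 24.0 5.0 0.0
      vertex 0.0 0.0 0.0
    endloop
  endfacet
  facet normal 0.0000 0.0000 -1.0000
    outer loop
      vertex 8.0 15.0 0.0
      vertex 8.0 5.0 0.0
      vertex 0.0 0.0 0.0
    endloop
  endfacet
  facet normal 0.0000 0.0000 -1.0000
    outer loop
      vertex 0.0 15.0 0.0
      vertex 8.0 15.0 0.0
      vertex 0.0 0.0 0.0
    endloop
  endfacet
  facet normal 0.0000 0.0000 1.0000
    outer loop
      vertex 0.0 0.0 16.0
      vertex 24.0 0.0 16.0
      vertex 24.0 5.0 16.0
    endloop
  endfacet
  facet normal 0.0000 0.0000 1.0000
    outer loop
      vertex 0.0 0.0 16.0
      vertex 24.0 5.0 16.0
      vertex 8.0 5.0 16.0
    endloop
  endfacet
  facet normal 0.0000 0.0000 1.0000
    outer loop
      vertex 0.0 0.0 16.0
      vertex 8.0 5.0 16.0
      vertex 8.0 15.0 16.0
    endloop
  endfacet
  facet normal 0.0000 0.0000 1.0000
    outer loop
      vertex 0.0 0.0 16.0
      vertex 8.0 15.0 16.0
      vertex 0.0 15.0 16.0
    endloop
  endfacet
  facet normal 0.0000 -1.0000 0.0000
    outer loop
      vertex 0.0 0.0 0.0
      vertex 24.0 0.0 0.0
      vertex 24.0 0.0 16.0
    endloop
  endfacet
  facet normal 0.0000 -1.0000 0.0000
    outer loop
      vertex 0.0 0.0 0.0
      vertex 24.0 0.0 16.0
      vertex 0.0 0.0 16.0
    endloop
  endfacet
  facet normal 1.0000 0.0000 0.0000
    outer loop
      vertex 24.0 0.0 0.0
      vertex 24.0 5.0 0.0
      vertex 24.0 5.0 16.0
    endloop
  endfacet
  facet normal 1.0000 0.0000 0.0000
    outer loop
      vertex 24.0 0.0 0.0
      vertex 24.0 5.0 16.0
      vertex 24.0 0.0 16.0
    endloop
  endfacet
  facet normal 0.0000 1.0000 0.0000
    outer loop
      vertex 24.0 5.0 0.0
      vertex 8.0 5.0 0.0
      vertex 8.0 5.0 16.0
    endloop
  endfacet
  facet normal 0.0000 1.0000 0.0000
    outer loop
      vertex 24.0 5.0 0.0
      vertex 8.0 5.0 16.0
      vertex 24.0 5.0 16.0
    endloop
  endfacet
  facet normal 1.0000 0.0000 0.0000
    outer loop
      vertex 8.0 5.0 0.0
      vertex 8.0 15.0 0.0
      vertex 8.0 15.0 16.0
    endloop
  endfacet
  facet normal 1.0000 0.0000 0.0000
    outer loop
      vertex 8.0 5.0 0.0
      vertex 8.0 15.0 16.0
      vertex 8.0 5.0 16.0
    endloop
  endfacet
  facet normal 0.0000 1.0000 0.0000
    outer loop
      vertex 8.0 15.0 0.0
      vertex 0.0 15.0 0.0
      vertex 0.0 15.0 16.0
    endloop
  endfacet
  facet normal 0.0000 1.0000 0.0000
    outer loop
      vertex 8.0 15.0 0.0
      vertex 0.0 15.0 16.0
      vertex 8.0 15.0 16.0
    endloop
  endfacet
  facet normal -1.0000 0.0000 0.0000
    outer loop
      vertex 0.0 15.0 0.0
      vertex 0.0 0.0 0.0
      vertex 0.0 0.0 16.0
    endloop
  endfacet
  facet normal -1.0000 0.0000 0.0000
    outer loop
      vertex 0.0 15.0 0.0
      vertex 0.0 0.0 16.0
      vertex 0.0 15.0 16.0
    endloop
  endfacet
endsolid part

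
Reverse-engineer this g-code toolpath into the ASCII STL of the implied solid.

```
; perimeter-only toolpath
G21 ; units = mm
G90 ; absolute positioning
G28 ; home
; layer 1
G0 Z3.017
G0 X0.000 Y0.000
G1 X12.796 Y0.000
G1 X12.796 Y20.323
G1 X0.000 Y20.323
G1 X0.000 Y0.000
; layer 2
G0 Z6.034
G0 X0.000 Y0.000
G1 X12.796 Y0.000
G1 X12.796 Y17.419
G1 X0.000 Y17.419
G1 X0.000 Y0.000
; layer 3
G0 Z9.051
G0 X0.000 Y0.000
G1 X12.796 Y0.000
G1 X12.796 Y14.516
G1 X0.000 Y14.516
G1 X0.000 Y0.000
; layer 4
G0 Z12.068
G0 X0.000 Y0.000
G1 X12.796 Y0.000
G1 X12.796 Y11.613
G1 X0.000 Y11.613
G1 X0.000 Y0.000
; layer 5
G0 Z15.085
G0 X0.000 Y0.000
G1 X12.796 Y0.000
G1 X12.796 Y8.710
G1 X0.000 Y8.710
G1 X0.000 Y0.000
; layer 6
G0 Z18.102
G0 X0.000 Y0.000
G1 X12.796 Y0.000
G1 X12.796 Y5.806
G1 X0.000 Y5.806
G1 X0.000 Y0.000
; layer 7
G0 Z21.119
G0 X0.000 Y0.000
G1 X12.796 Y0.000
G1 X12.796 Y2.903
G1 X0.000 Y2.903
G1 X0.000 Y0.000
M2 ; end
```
solid part
  facet normal 0.0000 0.0000 -1.0000
    outer loop
      vertex 12.796 23.226 0.000
      vertex 12.796 0.000 0.000
      vertex 0.000 0.000 0.000
    endloop
  endfacet
  facet normal 0.0000 0.0000 -1.0000
    outer loop
      vertex 0.000 23.226 0.000
      vertex 12.796 23.226 0.000
      vertex 0.000 0.000 0.000
    endloop
  endfacet
  facet normal 0.0000 -1.0000 0.0000
    outer loop
      vertex 0.000 0.000 0.000
      vertex 12.796 0.000 0.000
      vertex 12.796 0.000 24.136
    endloop
  endfacet
  facet normal 0.0000 -1.0000 0.0000
    outer loop
      vertex 0.000 0.000 0.000
      vertex 12.796 0.000 24.136
      vertex 0.000 0.000 24.136
    endloop
  endfacet
  facet normal 0.0000 0.7206 0.6934
    outer loop
      vertex 0.000 0.000 24.136
      vertex 12.796 0.000 24.136
      vertex 12.796 23.226 0.000
    endloop
  endfacet
  facet normal 0.0000 0.7206 0.6934
    outer loop
      vertex 0.000 0.000 24.136
      vertex 12.796 23.226 0.000
      vertex 0.000 23.226 0.000
    endloop
  endfacet
  facet normal -1.0000 0.0000 0.0000
    outer loop
      vertex 0.000 0.000 24.136
      vertex 0.000 23.226 0.000
      vertex 0.000 0.000 0.000
    endloop
  endfacet
  facet normal 1.0000 0.0000 0.0000
    outer loop
      vertex 12.796 0.000 0.000
      vertex 12.796 23.226 0.000
      vertex 12.796 0.000 24.136
    endloop
  endfacet
endsolid part

The G0 Z moves step by Δz≈3.017 mm. The G1 loops shrink linearly with z, so the solid tapers from its base footprint up to z≈24.1. Closing with a flat bottom cap and the tapered top and triangulating gives 8 facets — a wedge (ramp): 12.8 × 23.2 mm base, rising to 24.1 mm along the y=0 edge and sloping linearly to z=0 at y=23.2.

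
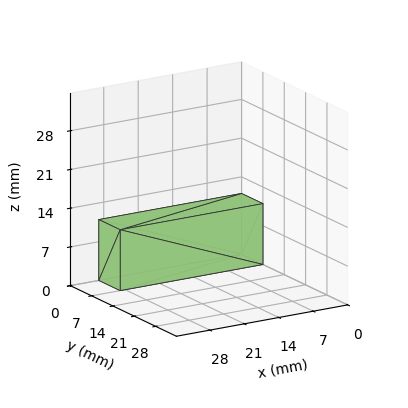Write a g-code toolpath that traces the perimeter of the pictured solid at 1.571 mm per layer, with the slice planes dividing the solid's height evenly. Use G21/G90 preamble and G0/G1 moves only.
Reading the render: the shape is a rectangular box, roughly 29 × 7 mm footprint and 11 mm tall (dimensions read to the nearest mm from the axis ticks). For the g-code, the solid's height is divided into equal slices at the stated Δz and each level perimeter traced with G1 moves after a G0 lift.

; perimeter-only toolpath
G21 ; units = mm
G90 ; absolute positioning
G28 ; home
; layer 1
G0 Z1.571
G0 X0.000 Y0.000
G1 X29.000 Y0.000
G1 X29.000 Y7.000
G1 X0.000 Y7.000
G1 X0.000 Y0.000
; layer 2
G0 Z3.143
G0 X0.000 Y0.000
G1 X29.000 Y0.000
G1 X29.000 Y7.000
G1 X0.000 Y7.000
G1 X0.000 Y0.000
; layer 3
G0 Z4.714
G0 X0.000 Y0.000
G1 X29.000 Y0.000
G1 X29.000 Y7.000
G1 X0.000 Y7.000
G1 X0.000 Y0.000
; layer 4
G0 Z6.286
G0 X0.000 Y0.000
G1 X29.000 Y0.000
G1 X29.000 Y7.000
G1 X0.000 Y7.000
G1 X0.000 Y0.000
; layer 5
G0 Z7.857
G0 X0.000 Y0.000
G1 X29.000 Y0.000
G1 X29.000 Y7.000
G1 X0.000 Y7.000
G1 X0.000 Y0.000
; layer 6
G0 Z9.429
G0 X0.000 Y0.000
G1 X29.000 Y0.000
G1 X29.000 Y7.000
G1 X0.000 Y7.000
G1 X0.000 Y0.000
; layer 7
G0 Z11.000
G0 X0.000 Y0.000
G1 X29.000 Y0.000
G1 X29.000 Y7.000
G1 X0.000 Y7.000
G1 X0.000 Y0.000
M2 ; end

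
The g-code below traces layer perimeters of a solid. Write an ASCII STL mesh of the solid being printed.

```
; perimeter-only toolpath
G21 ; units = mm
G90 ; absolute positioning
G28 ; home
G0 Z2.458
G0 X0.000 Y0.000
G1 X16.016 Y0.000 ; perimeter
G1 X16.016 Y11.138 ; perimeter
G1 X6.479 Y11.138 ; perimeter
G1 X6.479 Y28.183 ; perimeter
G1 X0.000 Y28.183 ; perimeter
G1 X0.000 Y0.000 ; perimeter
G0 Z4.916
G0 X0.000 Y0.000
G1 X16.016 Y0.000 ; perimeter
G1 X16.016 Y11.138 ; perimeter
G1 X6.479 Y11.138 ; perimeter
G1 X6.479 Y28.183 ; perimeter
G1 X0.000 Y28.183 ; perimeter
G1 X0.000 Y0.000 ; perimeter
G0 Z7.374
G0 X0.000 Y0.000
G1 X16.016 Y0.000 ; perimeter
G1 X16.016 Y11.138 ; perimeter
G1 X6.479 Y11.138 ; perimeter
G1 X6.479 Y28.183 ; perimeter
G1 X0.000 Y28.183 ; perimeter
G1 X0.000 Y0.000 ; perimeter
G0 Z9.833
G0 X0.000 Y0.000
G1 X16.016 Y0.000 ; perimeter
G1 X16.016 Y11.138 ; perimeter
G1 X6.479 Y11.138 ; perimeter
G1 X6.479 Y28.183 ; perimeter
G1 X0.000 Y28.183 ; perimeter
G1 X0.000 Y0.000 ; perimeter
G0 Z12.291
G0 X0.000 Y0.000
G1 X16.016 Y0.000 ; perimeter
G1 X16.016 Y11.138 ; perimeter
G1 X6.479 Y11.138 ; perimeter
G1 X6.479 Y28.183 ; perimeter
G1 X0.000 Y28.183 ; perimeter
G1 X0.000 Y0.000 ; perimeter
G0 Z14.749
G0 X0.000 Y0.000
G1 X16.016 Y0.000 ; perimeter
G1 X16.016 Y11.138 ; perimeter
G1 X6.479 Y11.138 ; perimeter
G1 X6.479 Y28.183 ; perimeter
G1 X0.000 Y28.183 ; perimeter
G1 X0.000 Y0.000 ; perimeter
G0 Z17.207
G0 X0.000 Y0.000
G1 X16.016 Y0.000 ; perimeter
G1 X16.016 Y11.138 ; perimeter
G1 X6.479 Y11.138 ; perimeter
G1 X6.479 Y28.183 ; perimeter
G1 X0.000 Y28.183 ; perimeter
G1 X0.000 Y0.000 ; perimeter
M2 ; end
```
solid part
  facet normal 0.0000 0.0000 -1.0000
    outer loop
      vertex 16.016 11.138 0.000
      vertex 16.016 0.000 0.000
      vertex 0.000 0.000 0.000
    endloop
  endfacet
  facet normal 0.0000 0.0000 -1.0000
    outer loop
      vertex 6.479 11.138 0.000
      vertex 16.016 11.138 0.000
      vertex 0.000 0.000 0.000
    endloop
  endfacet
  facet normal 0.0000 0.0000 -1.0000
    outer loop
      vertex 6.479 28.183 0.000
      vertex 6.479 11.138 0.000
      vertex 0.000 0.000 0.000
    endloop
  endfacet
  facet normal 0.0000 0.0000 -1.0000
    outer loop
      vertex 0.000 28.183 0.000
      vertex 6.479 28.183 0.000
      vertex 0.000 0.000 0.000
    endloop
  endfacet
  facet normal 0.0000 0.0000 1.0000
    outer loop
      vertex 0.000 0.000 17.207
      vertex 16.016 0.000 17.207
      vertex 16.016 11.138 17.207
    endloop
  endfacet
  facet normal 0.0000 0.0000 1.0000
    outer loop
      vertex 0.000 0.000 17.207
      vertex 16.016 11.138 17.207
      vertex 6.479 11.138 17.207
    endloop
  endfacet
  facet normal 0.0000 0.0000 1.0000
    outer loop
      vertex 0.000 0.000 17.207
      vertex 6.479 11.138 17.207
      vertex 6.479 28.183 17.207
    endloop
  endfacet
  facet normal 0.0000 0.0000 1.0000
    outer loop
      vertex 0.000 0.000 17.207
      vertex 6.479 28.183 17.207
      vertex 0.000 28.183 17.207
    endloop
  endfacet
  facet normal 0.0000 -1.0000 0.0000
    outer loop
      vertex 0.000 0.000 0.000
      vertex 16.016 0.000 0.000
      vertex 16.016 0.000 17.207
    endloop
  endfacet
  facet normal 0.0000 -1.0000 0.0000
    outer loop
      vertex 0.000 0.000 0.000
      vertex 16.016 0.000 17.207
      vertex 0.000 0.000 17.207
    endloop
  endfacet
  facet normal 1.0000 0.0000 0.0000
    outer loop
      vertex 16.016 0.000 0.000
      vertex 16.016 11.138 0.000
      vertex 16.016 11.138 17.207
    endloop
  endfacet
  facet normal 1.0000 0.0000 0.0000
    outer loop
      vertex 16.016 0.000 0.000
      vertex 16.016 11.138 17.207
      vertex 16.016 0.000 17.207
    endloop
  endfacet
  facet normal 0.0000 1.0000 0.0000
    outer loop
      vertex 16.016 11.138 0.000
      vertex 6.479 11.138 0.000
      vertex 6.479 11.138 17.207
    endloop
  endfacet
  facet normal 0.0000 1.0000 0.0000
    outer loop
      vertex 16.016 11.138 0.000
      vertex 6.479 11.138 17.207
      vertex 16.016 11.138 17.207
    endloop
  endfacet
  facet normal 1.0000 0.0000 0.0000
    outer loop
      vertex 6.479 11.138 0.000
      vertex 6.479 28.183 0.000
      vertex 6.479 28.183 17.207
    endloop
  endfacet
  facet normal 1.0000 0.0000 0.0000
    outer loop
      vertex 6.479 11.138 0.000
      vertex 6.479 28.183 17.207
      vertex 6.479 11.138 17.207
    endloop
  endfacet
  facet normal 0.0000 1.0000 0.0000
    outer loop
      vertex 6.479 28.183 0.000
      vertex 0.000 28.183 0.000
      vertex 0.000 28.183 17.207
    endloop
  endfacet
  facet normal 0.0000 1.0000 0.0000
    outer loop
      vertex 6.479 28.183 0.000
      vertex 0.000 28.183 17.207
      vertex 6.479 28.183 17.207
    endloop
  endfacet
  facet normal -1.0000 0.0000 0.0000
    outer loop
      vertex 0.000 28.183 0.000
      vertex 0.000 0.000 0.000
      vertex 0.000 0.000 17.207
    endloop
  endfacet
  facet normal -1.0000 0.0000 0.0000
    outer loop
      vertex 0.000 28.183 0.000
      vertex 0.000 0.000 17.207
      vertex 0.000 28.183 17.207
    endloop
  endfacet
endsolid part

The G0 Z moves step by Δz≈2.458 mm. Every layer's G1 loop is the same polygon, so the solid is a straight extrusion of it from z=0 to z≈17.2. Closing with flat bottom and top caps and triangulating gives 20 facets — an L-shaped prism: outer 16 × 28.2 mm, arm thicknesses ≈ 11.1 mm (horizontal) and 6.48 mm (vertical), extruded 17.2 mm in z.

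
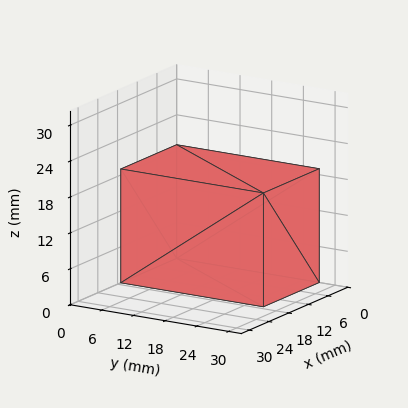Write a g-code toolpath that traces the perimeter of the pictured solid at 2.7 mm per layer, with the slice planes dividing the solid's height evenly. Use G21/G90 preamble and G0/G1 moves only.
Reading the render: the shape is a rectangular box, roughly 17 × 27 mm footprint and 19 mm tall (dimensions read to the nearest mm from the axis ticks). For the g-code, the solid's height is divided into equal slices at the stated Δz and each level perimeter traced with G1 moves after a G0 lift.

; perimeter-only toolpath
G21 ; units = mm
G90 ; absolute positioning
G28 ; home
; layer 1
G0 Z2.7
G0 X0.0 Y0.0
G1 X17.0 Y0.0
G1 X17.0 Y27.0
G1 X0.0 Y27.0
G1 X0.0 Y0.0
; layer 2
G0 Z5.4
G0 X0.0 Y0.0
G1 X17.0 Y0.0
G1 X17.0 Y27.0
G1 X0.0 Y27.0
G1 X0.0 Y0.0
; layer 3
G0 Z8.1
G0 X0.0 Y0.0
G1 X17.0 Y0.0
G1 X17.0 Y27.0
G1 X0.0 Y27.0
G1 X0.0 Y0.0
; layer 4
G0 Z10.9
G0 X0.0 Y0.0
G1 X17.0 Y0.0
G1 X17.0 Y27.0
G1 X0.0 Y27.0
G1 X0.0 Y0.0
; layer 5
G0 Z13.6
G0 X0.0 Y0.0
G1 X17.0 Y0.0
G1 X17.0 Y27.0
G1 X0.0 Y27.0
G1 X0.0 Y0.0
; layer 6
G0 Z16.3
G0 X0.0 Y0.0
G1 X17.0 Y0.0
G1 X17.0 Y27.0
G1 X0.0 Y27.0
G1 X0.0 Y0.0
; layer 7
G0 Z19.0
G0 X0.0 Y0.0
G1 X17.0 Y0.0
G1 X17.0 Y27.0
G1 X0.0 Y27.0
G1 X0.0 Y0.0
M2 ; end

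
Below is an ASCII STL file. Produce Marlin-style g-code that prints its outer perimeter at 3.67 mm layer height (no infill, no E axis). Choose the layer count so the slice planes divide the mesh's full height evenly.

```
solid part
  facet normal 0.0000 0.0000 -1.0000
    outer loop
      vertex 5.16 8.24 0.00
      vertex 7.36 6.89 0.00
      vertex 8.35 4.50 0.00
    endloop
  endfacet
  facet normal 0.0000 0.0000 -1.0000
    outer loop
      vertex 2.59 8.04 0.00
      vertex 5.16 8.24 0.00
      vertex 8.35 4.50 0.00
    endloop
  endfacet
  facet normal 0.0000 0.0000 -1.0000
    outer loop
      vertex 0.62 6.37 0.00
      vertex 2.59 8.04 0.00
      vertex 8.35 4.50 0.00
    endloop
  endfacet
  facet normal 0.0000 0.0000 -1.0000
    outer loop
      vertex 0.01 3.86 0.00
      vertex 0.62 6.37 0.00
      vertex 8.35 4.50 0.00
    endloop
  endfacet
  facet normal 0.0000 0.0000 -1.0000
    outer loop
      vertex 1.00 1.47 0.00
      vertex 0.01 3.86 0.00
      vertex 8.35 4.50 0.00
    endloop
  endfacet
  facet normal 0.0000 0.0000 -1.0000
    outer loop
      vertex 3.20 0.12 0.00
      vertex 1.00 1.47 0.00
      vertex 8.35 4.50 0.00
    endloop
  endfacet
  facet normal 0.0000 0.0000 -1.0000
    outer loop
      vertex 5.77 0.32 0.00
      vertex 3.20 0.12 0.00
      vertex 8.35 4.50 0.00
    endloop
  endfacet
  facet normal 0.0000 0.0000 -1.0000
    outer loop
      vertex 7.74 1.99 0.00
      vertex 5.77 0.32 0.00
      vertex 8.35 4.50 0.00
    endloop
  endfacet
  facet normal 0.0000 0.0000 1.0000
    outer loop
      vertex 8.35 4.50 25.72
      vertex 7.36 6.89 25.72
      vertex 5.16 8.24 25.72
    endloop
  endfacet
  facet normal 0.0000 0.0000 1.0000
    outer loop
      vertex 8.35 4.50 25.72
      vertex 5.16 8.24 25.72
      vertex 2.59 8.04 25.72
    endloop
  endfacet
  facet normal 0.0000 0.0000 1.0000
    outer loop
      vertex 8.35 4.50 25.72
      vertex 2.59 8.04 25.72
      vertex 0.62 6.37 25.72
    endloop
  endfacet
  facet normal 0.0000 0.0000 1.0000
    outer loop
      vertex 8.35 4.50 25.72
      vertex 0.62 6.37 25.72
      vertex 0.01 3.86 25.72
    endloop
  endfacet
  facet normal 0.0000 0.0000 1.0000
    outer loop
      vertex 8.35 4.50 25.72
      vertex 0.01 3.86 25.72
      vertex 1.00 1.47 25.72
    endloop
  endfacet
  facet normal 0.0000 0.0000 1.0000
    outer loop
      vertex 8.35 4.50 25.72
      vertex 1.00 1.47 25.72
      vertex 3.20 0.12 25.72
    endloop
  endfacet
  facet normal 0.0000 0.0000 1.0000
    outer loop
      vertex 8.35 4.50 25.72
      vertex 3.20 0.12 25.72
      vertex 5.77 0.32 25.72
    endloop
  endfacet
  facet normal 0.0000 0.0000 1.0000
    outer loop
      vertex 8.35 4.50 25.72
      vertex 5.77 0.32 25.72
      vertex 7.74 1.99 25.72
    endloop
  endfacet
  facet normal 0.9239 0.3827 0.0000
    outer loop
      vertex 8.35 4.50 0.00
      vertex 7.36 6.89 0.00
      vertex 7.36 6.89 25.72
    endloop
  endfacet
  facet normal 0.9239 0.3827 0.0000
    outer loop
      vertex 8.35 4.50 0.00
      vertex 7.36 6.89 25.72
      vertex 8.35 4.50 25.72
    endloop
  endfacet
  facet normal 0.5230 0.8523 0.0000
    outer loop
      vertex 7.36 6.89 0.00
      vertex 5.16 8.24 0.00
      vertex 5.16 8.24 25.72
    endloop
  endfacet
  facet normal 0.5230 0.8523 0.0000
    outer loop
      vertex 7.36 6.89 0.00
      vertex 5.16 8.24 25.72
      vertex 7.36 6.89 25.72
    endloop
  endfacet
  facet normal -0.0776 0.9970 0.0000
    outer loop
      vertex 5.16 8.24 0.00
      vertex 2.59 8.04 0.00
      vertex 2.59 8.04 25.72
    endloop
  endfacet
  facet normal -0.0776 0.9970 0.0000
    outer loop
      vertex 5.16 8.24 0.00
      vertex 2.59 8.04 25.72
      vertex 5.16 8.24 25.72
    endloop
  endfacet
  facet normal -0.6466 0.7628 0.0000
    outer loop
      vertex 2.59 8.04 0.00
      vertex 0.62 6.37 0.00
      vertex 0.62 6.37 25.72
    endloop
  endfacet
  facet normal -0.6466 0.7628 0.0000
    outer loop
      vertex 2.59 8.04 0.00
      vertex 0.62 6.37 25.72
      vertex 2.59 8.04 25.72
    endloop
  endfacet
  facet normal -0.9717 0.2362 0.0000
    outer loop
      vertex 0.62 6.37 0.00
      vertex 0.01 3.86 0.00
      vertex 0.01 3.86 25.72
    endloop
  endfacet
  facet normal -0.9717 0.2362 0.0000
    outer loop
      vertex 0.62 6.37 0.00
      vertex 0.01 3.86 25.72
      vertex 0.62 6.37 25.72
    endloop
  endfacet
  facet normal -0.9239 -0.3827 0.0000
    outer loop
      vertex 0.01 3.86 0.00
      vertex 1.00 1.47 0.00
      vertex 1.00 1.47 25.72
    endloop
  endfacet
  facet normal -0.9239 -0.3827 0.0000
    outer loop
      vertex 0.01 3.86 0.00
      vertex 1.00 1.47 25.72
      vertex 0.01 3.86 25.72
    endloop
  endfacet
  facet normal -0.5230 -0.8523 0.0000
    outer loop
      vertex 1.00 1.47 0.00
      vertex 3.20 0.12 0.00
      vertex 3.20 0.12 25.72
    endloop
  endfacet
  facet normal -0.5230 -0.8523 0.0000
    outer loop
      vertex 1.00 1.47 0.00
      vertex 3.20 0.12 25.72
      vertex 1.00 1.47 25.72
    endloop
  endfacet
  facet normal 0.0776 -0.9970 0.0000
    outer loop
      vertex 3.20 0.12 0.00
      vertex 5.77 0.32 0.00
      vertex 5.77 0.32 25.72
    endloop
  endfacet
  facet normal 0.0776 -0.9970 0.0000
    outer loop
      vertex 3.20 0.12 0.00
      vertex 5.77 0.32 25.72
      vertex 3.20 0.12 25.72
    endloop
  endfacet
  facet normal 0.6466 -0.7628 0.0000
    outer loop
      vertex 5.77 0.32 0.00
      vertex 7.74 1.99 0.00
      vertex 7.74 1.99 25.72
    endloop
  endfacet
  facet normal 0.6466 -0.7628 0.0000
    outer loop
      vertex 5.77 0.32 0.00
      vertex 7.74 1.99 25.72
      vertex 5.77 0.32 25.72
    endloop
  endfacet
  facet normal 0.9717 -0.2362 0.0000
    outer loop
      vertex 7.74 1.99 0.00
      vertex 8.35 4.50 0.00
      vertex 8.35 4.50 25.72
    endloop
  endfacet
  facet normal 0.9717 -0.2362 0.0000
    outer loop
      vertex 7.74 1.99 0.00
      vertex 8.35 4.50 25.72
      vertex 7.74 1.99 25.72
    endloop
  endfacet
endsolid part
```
; perimeter-only toolpath
G21 ; units = mm
G90 ; absolute positioning
G28 ; home
; layer 1
G0 Z3.67
G0 X8.35 Y4.50
G1 X7.36 Y6.89
G1 X5.16 Y8.24
G1 X2.59 Y8.04
G1 X0.62 Y6.37
G1 X0.01 Y3.86
G1 X1.00 Y1.47
G1 X3.20 Y0.12
G1 X5.77 Y0.32
G1 X7.74 Y1.99
G1 X8.35 Y4.50
; layer 2
G0 Z7.35
G0 X8.35 Y4.50
G1 X7.36 Y6.89
G1 X5.16 Y8.24
G1 X2.59 Y8.04
G1 X0.62 Y6.37
G1 X0.01 Y3.86
G1 X1.00 Y1.47
G1 X3.20 Y0.12
G1 X5.77 Y0.32
G1 X7.74 Y1.99
G1 X8.35 Y4.50
; layer 3
G0 Z11.02
G0 X8.35 Y4.50
G1 X7.36 Y6.89
G1 X5.16 Y8.24
G1 X2.59 Y8.04
G1 X0.62 Y6.37
G1 X0.01 Y3.86
G1 X1.00 Y1.47
G1 X3.20 Y0.12
G1 X5.77 Y0.32
G1 X7.74 Y1.99
G1 X8.35 Y4.50
; layer 4
G0 Z14.70
G0 X8.35 Y4.50
G1 X7.36 Y6.89
G1 X5.16 Y8.24
G1 X2.59 Y8.04
G1 X0.62 Y6.37
G1 X0.01 Y3.86
G1 X1.00 Y1.47
G1 X3.20 Y0.12
G1 X5.77 Y0.32
G1 X7.74 Y1.99
G1 X8.35 Y4.50
; layer 5
G0 Z18.37
G0 X8.35 Y4.50
G1 X7.36 Y6.89
G1 X5.16 Y8.24
G1 X2.59 Y8.04
G1 X0.62 Y6.37
G1 X0.01 Y3.86
G1 X1.00 Y1.47
G1 X3.20 Y0.12
G1 X5.77 Y0.32
G1 X7.74 Y1.99
G1 X8.35 Y4.50
; layer 6
G0 Z22.05
G0 X8.35 Y4.50
G1 X7.36 Y6.89
G1 X5.16 Y8.24
G1 X2.59 Y8.04
G1 X0.62 Y6.37
G1 X0.01 Y3.86
G1 X1.00 Y1.47
G1 X3.20 Y0.12
G1 X5.77 Y0.32
G1 X7.74 Y1.99
G1 X8.35 Y4.50
; layer 7
G0 Z25.72
G0 X8.35 Y4.50
G1 X7.36 Y6.89
G1 X5.16 Y8.24
G1 X2.59 Y8.04
G1 X0.62 Y6.37
G1 X0.01 Y3.86
G1 X1.00 Y1.47
G1 X3.20 Y0.12
G1 X5.77 Y0.32
G1 X7.74 Y1.99
G1 X8.35 Y4.50
M2 ; end

The solid is a regular 10-sided prism (a cylinder approximated with 10 flat sides), circumscribed radius ≈ 4.18 mm, height ≈ 25.7 mm. Slicing at Δz = 3.67 mm — 7 equal slices spanning the solid's height, so layer i sits at z = i·h/7 — gives 7 non-empty perimeters. Each is a 10-segment closed polygon; G0 lifts to the layer z and rapids to the start vertex, then G1 traces the edges.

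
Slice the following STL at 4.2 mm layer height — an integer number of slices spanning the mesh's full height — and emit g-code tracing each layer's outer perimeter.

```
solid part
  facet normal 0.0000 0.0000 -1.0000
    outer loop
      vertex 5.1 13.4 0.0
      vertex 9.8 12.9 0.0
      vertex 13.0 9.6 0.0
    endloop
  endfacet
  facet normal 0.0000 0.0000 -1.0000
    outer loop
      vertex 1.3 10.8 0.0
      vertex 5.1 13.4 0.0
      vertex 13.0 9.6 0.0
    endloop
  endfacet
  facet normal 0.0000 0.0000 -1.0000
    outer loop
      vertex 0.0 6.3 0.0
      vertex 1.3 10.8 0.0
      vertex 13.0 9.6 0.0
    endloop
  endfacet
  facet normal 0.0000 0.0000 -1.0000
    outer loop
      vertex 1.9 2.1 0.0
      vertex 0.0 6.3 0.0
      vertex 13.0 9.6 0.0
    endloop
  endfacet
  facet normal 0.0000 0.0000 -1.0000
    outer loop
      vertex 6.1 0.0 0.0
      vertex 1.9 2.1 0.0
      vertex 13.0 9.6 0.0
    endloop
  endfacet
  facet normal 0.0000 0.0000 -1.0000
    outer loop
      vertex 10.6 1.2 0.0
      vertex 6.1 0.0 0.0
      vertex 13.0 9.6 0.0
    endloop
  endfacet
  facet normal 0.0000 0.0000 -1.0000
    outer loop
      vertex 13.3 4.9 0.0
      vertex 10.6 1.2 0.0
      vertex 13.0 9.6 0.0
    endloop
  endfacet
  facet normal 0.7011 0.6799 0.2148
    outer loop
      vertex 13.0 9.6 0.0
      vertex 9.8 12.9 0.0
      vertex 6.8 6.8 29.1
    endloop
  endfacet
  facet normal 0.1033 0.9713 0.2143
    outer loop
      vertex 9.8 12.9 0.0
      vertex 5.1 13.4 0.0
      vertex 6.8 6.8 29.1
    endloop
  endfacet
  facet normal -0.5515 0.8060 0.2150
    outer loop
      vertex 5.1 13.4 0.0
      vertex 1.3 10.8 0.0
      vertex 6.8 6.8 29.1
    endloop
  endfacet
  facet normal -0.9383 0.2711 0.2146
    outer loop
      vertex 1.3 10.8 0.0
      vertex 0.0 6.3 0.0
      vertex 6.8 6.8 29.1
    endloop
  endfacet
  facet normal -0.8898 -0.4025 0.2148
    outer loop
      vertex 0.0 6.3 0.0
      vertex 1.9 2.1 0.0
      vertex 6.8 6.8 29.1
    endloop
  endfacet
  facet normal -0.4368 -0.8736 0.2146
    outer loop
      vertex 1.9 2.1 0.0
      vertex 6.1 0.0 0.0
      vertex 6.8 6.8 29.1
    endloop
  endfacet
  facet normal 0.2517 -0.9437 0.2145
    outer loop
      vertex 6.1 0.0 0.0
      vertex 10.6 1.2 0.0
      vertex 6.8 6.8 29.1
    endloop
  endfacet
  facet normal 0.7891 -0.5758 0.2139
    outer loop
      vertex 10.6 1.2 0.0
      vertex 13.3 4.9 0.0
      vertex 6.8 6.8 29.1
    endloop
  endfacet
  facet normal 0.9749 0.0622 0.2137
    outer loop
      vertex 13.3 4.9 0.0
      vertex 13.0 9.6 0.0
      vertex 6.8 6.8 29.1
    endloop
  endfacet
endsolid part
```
; perimeter-only toolpath
G21 ; units = mm
G90 ; absolute positioning
G28 ; home
; layer 1
G0 Z4.2
G0 X12.1 Y9.2
G1 X9.4 Y12.0
G1 X5.3 Y12.5
G1 X2.1 Y10.2
G1 X1.0 Y6.4
G1 X2.6 Y2.8
G1 X6.2 Y1.0
G1 X10.1 Y2.0
G1 X12.4 Y5.2
G1 X12.1 Y9.2
; layer 2
G0 Z8.3
G0 X11.2 Y8.8
G1 X8.9 Y11.2
G1 X5.6 Y11.5
G1 X2.9 Y9.7
G1 X1.9 Y6.4
G1 X3.3 Y3.4
G1 X6.3 Y1.9
G1 X9.5 Y2.8
G1 X11.4 Y5.4
G1 X11.2 Y8.8
; layer 3
G0 Z12.5
G0 X10.3 Y8.4
G1 X8.5 Y10.3
G1 X5.8 Y10.6
G1 X3.7 Y9.1
G1 X2.9 Y6.5
G1 X4.0 Y4.1
G1 X6.4 Y2.9
G1 X9.0 Y3.6
G1 X10.5 Y5.7
G1 X10.3 Y8.4
; layer 4
G0 Z16.6
G0 X9.5 Y8.0
G1 X8.1 Y9.4
G1 X6.1 Y9.6
G1 X4.4 Y8.5
G1 X3.9 Y6.6
G1 X4.7 Y4.8
G1 X6.5 Y3.9
G1 X8.4 Y4.4
G1 X9.6 Y6.0
G1 X9.5 Y8.0
; layer 5
G0 Z20.8
G0 X8.6 Y7.6
G1 X7.7 Y8.5
G1 X6.3 Y8.7
G1 X5.2 Y7.9
G1 X4.9 Y6.7
G1 X5.4 Y5.5
G1 X6.6 Y4.9
G1 X7.9 Y5.2
G1 X8.7 Y6.3
G1 X8.6 Y7.6
; layer 6
G0 Z24.9
G0 X7.7 Y7.2
G1 X7.2 Y7.7
G1 X6.6 Y7.7
G1 X6.0 Y7.4
G1 X5.8 Y6.7
G1 X6.1 Y6.1
G1 X6.7 Y5.8
G1 X7.3 Y6.0
G1 X7.7 Y6.5
G1 X7.7 Y7.2
M2 ; end

The solid is a regular 9-sided pyramid, base circumscribed radius ≈ 6.8 mm, apex at z ≈ 29.1 mm. Slicing at Δz = 4.2 mm — 7 equal slices spanning the solid's height, so layer i sits at z = i·h/7 — gives 6 non-empty perimeters. Each is a 9-segment closed polygon; G0 lifts to the layer z and rapids to the start vertex, then G1 traces the edges. The cross-section shrinks linearly with z (the slice at the apex is degenerate and omitted).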